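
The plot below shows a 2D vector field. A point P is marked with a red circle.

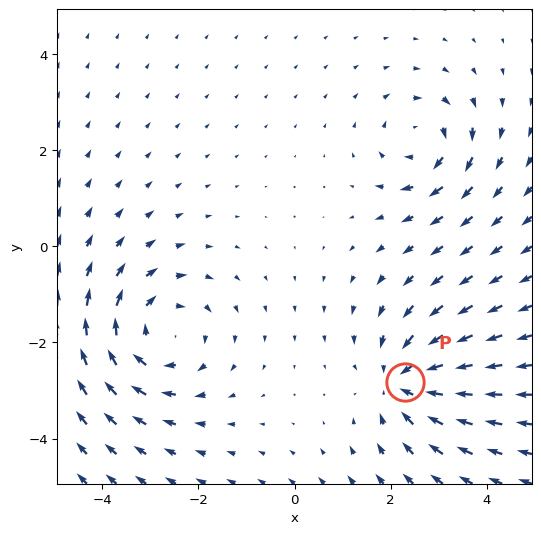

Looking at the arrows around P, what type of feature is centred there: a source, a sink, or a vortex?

At P (2.3, -2.8) the arrows converge inward. Divergence about -4, curl ≈0 — negative divergence with near-zero curl is a sink.

sink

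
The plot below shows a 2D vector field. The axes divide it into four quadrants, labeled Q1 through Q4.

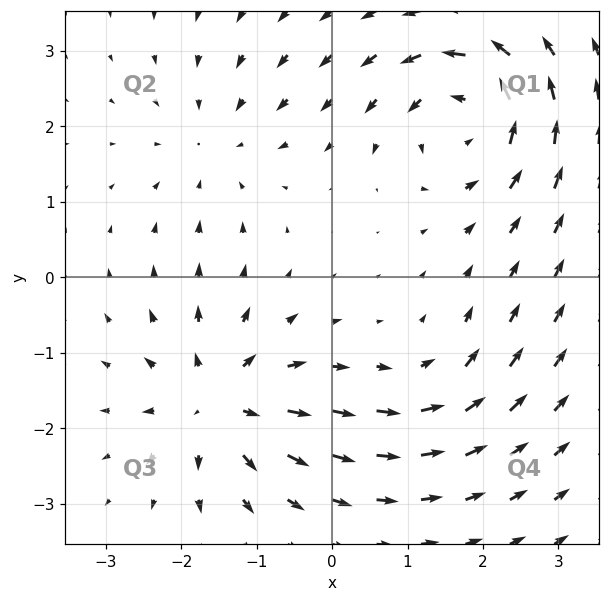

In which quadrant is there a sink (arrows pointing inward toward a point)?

The sink sits at approximately (-1.5, 1.7), which lies in quadrant Q2. The divergence there is about -2, negative as expected for a sink.

Q2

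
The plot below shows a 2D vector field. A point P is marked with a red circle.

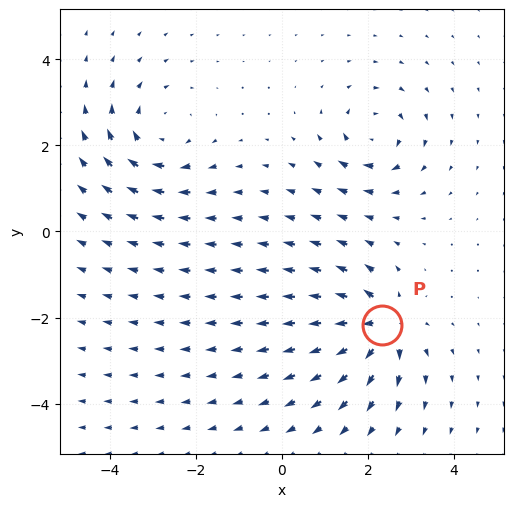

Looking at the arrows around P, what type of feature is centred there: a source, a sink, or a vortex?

source

At P (2.3, -2.2) the arrows spread outward. Divergence about +6, curl ≈0 — positive divergence with near-zero curl is a source.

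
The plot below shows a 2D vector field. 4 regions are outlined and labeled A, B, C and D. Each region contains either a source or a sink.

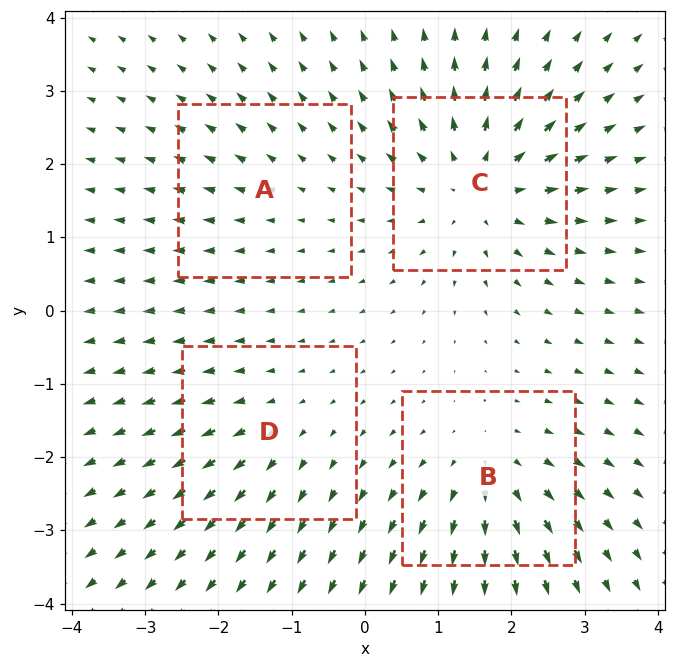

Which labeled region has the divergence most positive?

C

Divergence at each region's feature centre — A: about +2, B: about +5, C: about +6, D: about +3. Region C is most positive.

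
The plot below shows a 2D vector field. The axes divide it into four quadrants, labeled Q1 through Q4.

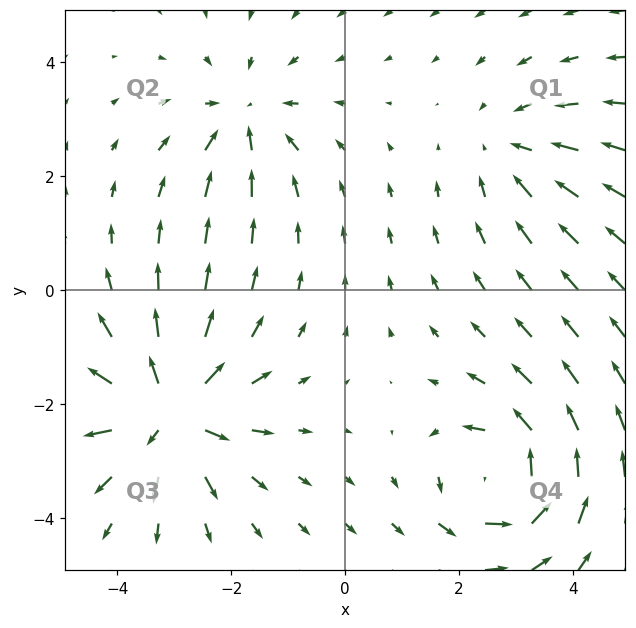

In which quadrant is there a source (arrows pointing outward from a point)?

Q3

The source sits at approximately (-3.1, -2.1), which lies in quadrant Q3. The divergence there is about +6, positive as expected for a source.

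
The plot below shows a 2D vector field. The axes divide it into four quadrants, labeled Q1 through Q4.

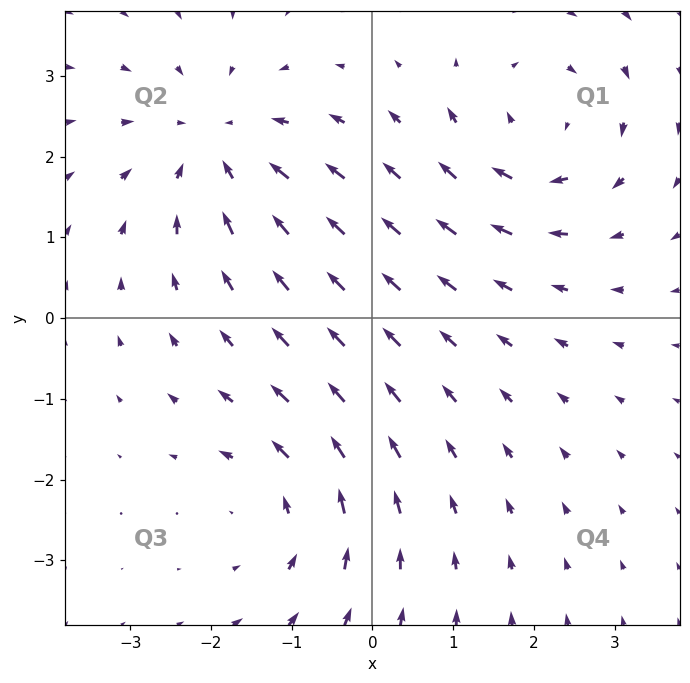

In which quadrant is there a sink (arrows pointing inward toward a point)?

The sink sits at approximately (-1.9, 2.1), which lies in quadrant Q2. The divergence there is about -4, negative as expected for a sink.

Q2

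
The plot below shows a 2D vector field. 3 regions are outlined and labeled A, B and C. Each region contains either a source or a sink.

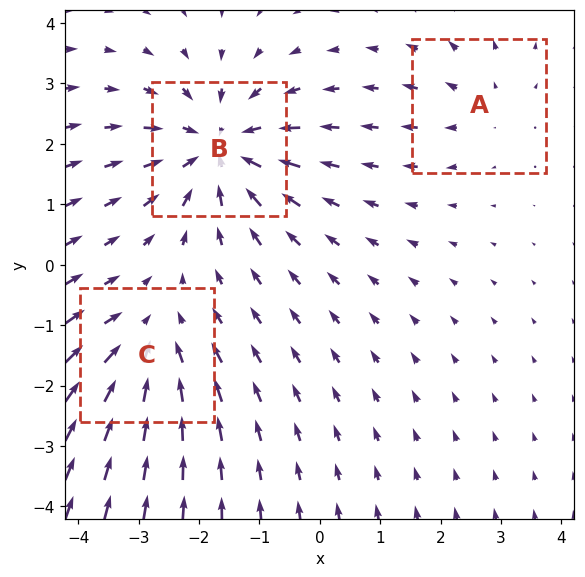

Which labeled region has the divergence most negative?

B

Divergence at each region's feature centre — A: about +2, B: about -5, C: about -3. Region B is most negative.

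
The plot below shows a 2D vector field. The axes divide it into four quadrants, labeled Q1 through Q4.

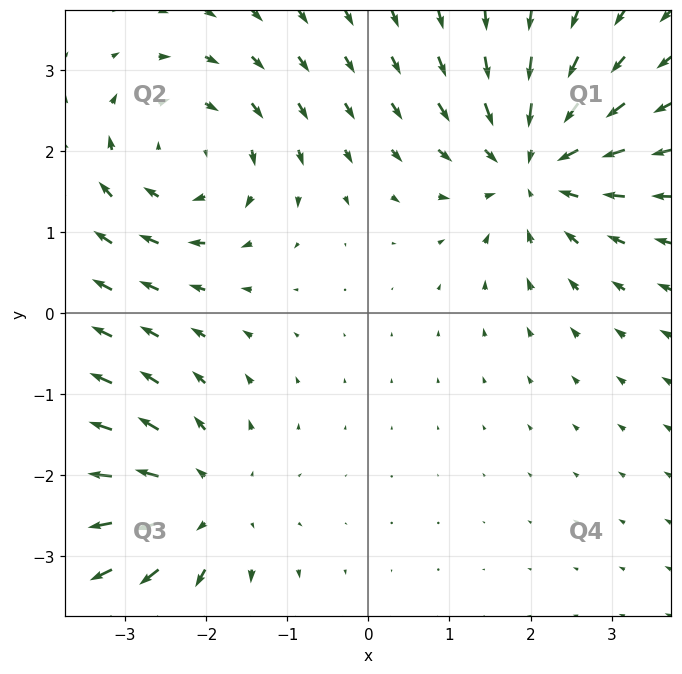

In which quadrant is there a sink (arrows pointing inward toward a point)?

The sink sits at approximately (2.0, 1.8), which lies in quadrant Q1. The divergence there is about -5, negative as expected for a sink.

Q1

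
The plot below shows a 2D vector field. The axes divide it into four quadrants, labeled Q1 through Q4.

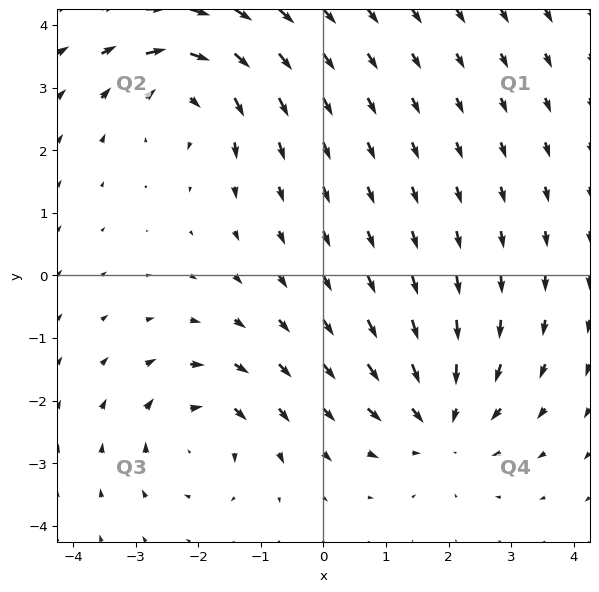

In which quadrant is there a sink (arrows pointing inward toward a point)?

The sink sits at approximately (1.9, -2.3), which lies in quadrant Q4. The divergence there is about -5, negative as expected for a sink.

Q4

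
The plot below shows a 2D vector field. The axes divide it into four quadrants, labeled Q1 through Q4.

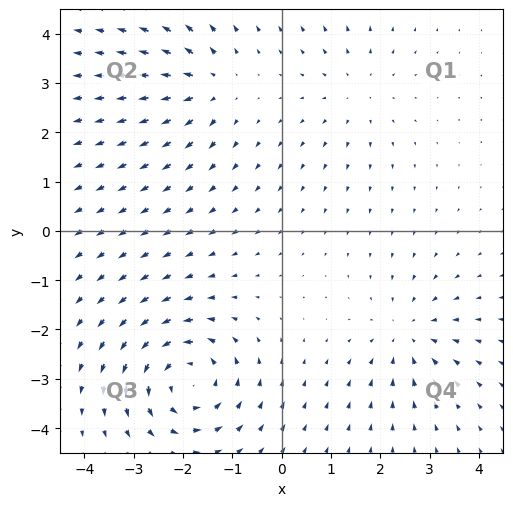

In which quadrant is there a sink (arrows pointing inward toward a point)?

Q4

The sink sits at approximately (2.6, -2.1), which lies in quadrant Q4. The divergence there is about -3, negative as expected for a sink.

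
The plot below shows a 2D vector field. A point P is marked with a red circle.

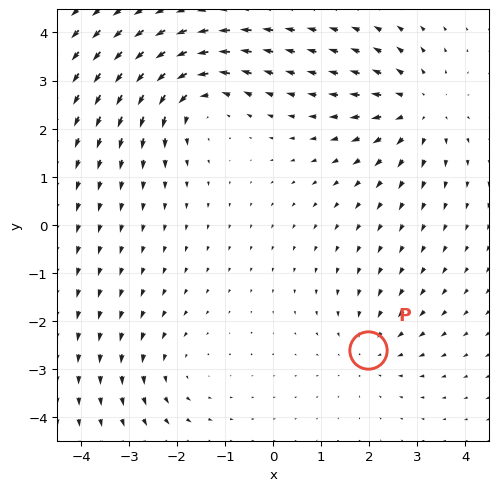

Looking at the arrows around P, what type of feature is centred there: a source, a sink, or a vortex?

At P (2.0, -2.6) the arrows converge inward. Divergence about -3, curl ≈0 — negative divergence with near-zero curl is a sink.

sink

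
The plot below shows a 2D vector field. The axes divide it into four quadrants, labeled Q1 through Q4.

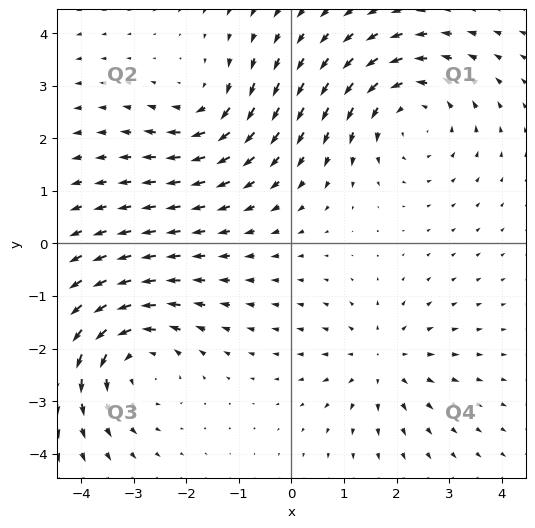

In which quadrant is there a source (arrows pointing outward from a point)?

The source sits at approximately (1.7, -2.2), which lies in quadrant Q4. The divergence there is about +3, positive as expected for a source.

Q4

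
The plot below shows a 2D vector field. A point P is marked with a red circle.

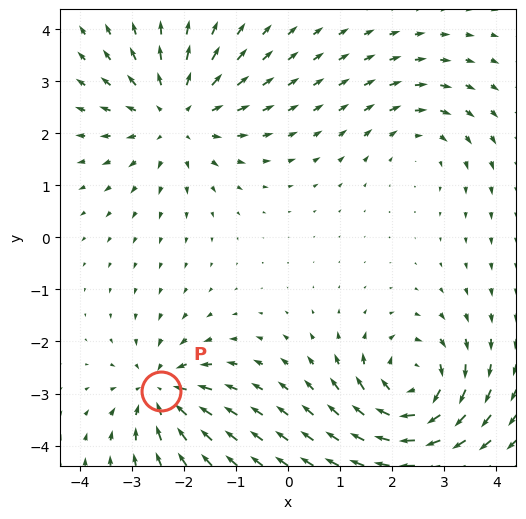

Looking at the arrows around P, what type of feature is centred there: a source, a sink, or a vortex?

At P (-2.4, -3.0) the arrows converge inward. Divergence about -4, curl ≈0 — negative divergence with near-zero curl is a sink.

sink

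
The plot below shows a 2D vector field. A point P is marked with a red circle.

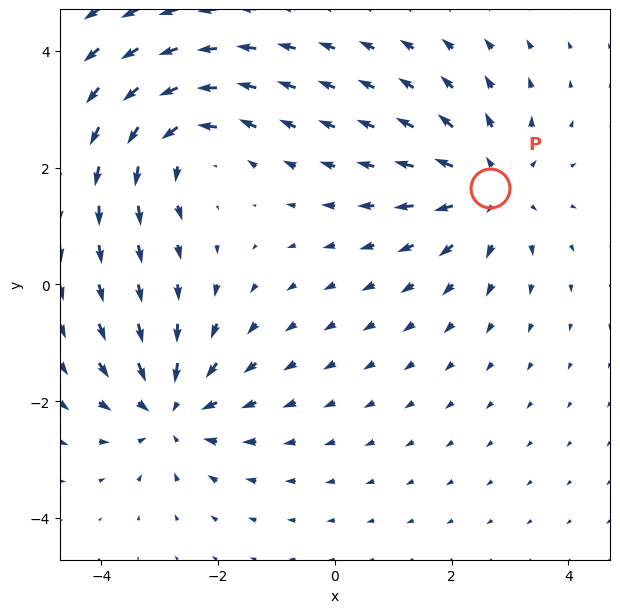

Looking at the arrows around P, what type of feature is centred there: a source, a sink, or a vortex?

At P (2.7, 1.7) the arrows spread outward. Divergence about +4, curl ≈0 — positive divergence with near-zero curl is a source.

source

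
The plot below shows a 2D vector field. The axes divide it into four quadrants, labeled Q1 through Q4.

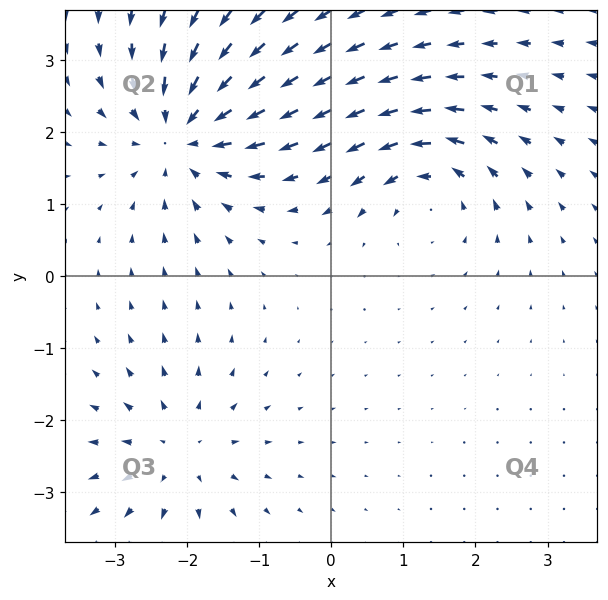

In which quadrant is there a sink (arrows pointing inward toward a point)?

Q2

The sink sits at approximately (-2.0, 2.0), which lies in quadrant Q2. The divergence there is about -5, negative as expected for a sink.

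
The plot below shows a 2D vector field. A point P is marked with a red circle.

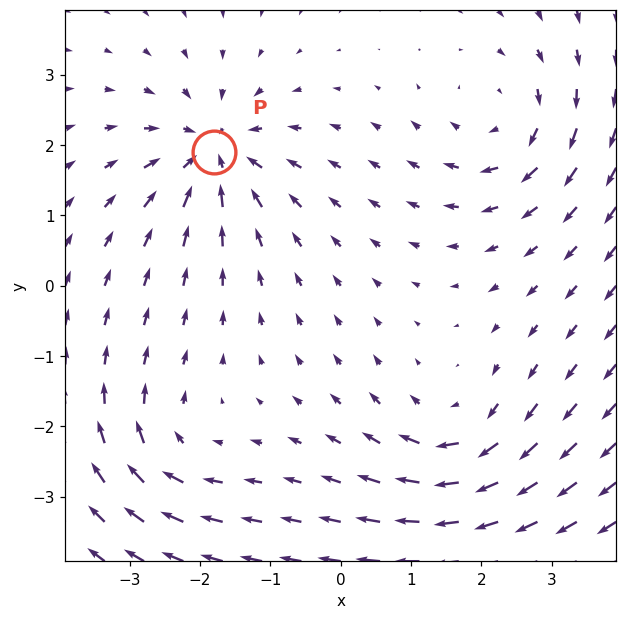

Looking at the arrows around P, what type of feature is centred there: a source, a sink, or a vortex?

At P (-1.8, 1.9) the arrows converge inward. Divergence about -6, curl ≈0 — negative divergence with near-zero curl is a sink.

sink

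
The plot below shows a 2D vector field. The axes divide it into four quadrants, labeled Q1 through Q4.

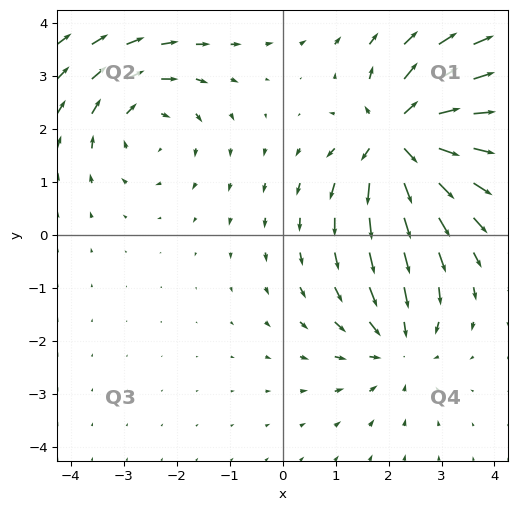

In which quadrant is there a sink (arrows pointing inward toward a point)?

Q4

The sink sits at approximately (2.2, -2.1), which lies in quadrant Q4. The divergence there is about -3, negative as expected for a sink.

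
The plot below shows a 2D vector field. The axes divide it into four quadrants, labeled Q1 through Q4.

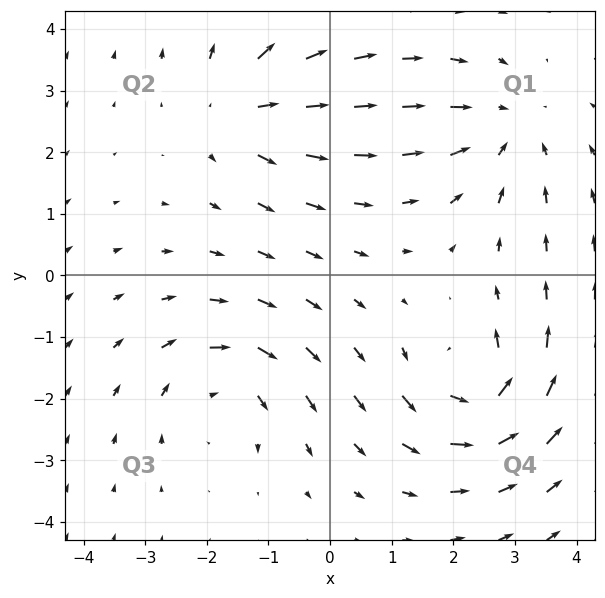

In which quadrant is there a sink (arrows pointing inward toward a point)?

The sink sits at approximately (2.9, 2.4), which lies in quadrant Q1. The divergence there is about -3, negative as expected for a sink.

Q1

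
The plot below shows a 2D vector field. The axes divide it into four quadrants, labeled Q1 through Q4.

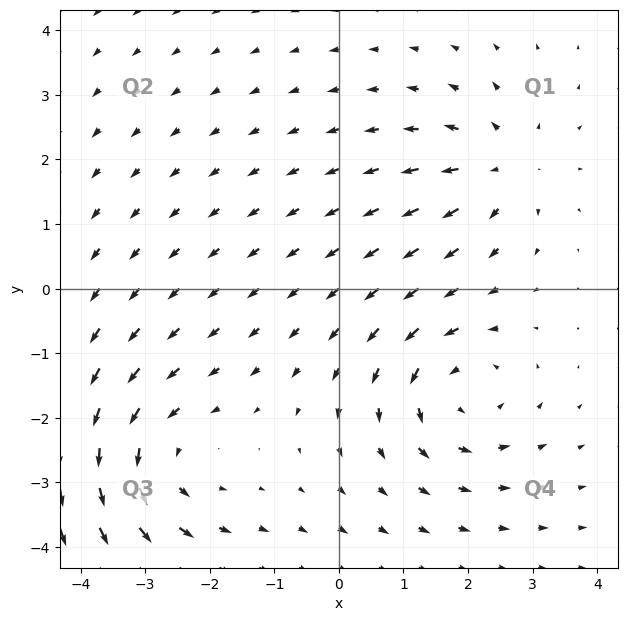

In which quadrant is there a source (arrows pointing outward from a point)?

The source sits at approximately (2.5, 1.9), which lies in quadrant Q1. The divergence there is about +4, positive as expected for a source.

Q1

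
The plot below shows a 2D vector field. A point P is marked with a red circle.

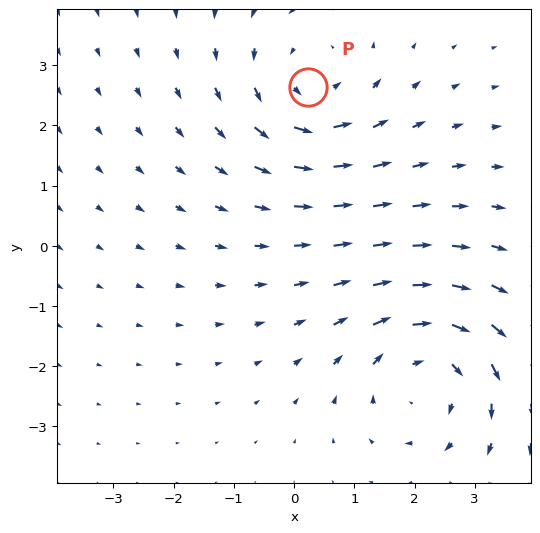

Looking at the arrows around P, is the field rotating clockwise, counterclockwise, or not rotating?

counterclockwise

Near P at (0.2, 2.6) the arrows circulate counterclockwise. The curl (z-component) there is about +4; positive curl means counterclockwise rotation.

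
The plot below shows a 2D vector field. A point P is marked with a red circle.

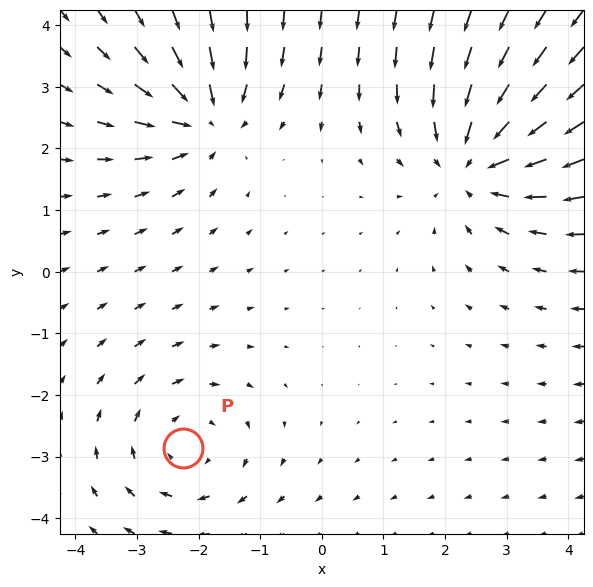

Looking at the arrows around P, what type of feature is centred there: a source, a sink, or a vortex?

vortex

At P (-2.3, -2.9) the arrows circulate clockwise. Divergence ≈0, curl about -3 — near-zero divergence with nonzero curl is a vortex.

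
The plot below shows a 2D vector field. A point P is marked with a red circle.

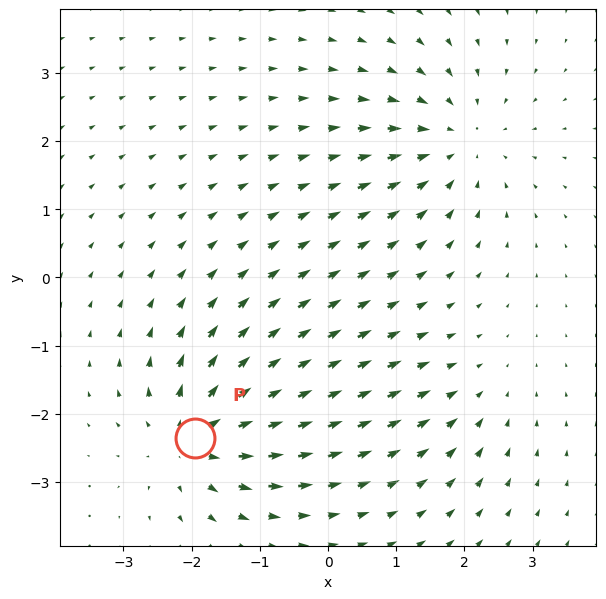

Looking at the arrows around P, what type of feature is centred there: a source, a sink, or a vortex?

At P (-2.0, -2.4) the arrows spread outward. Divergence about +6, curl ≈0 — positive divergence with near-zero curl is a source.

source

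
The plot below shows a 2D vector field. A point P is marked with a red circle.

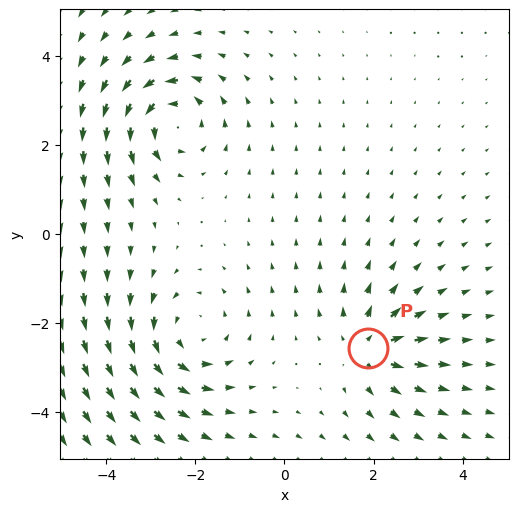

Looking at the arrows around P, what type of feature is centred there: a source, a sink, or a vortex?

source

At P (1.9, -2.6) the arrows spread outward. Divergence about +4, curl ≈0 — positive divergence with near-zero curl is a source.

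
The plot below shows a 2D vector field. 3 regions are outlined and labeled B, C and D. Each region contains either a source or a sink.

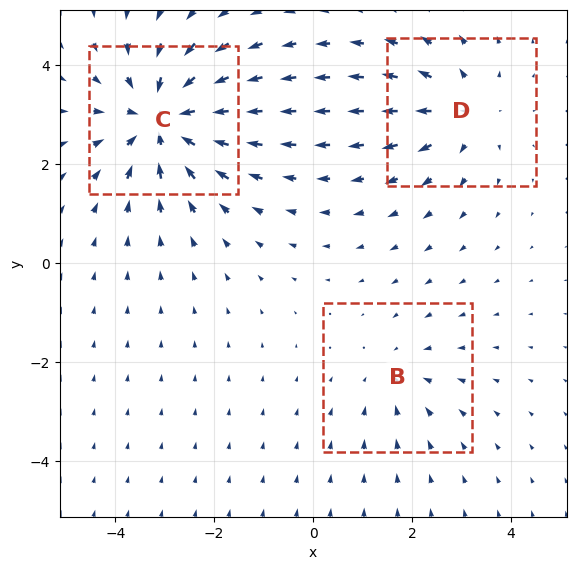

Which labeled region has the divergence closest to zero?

B

Divergence at each region's feature centre — B: about -2, C: about -5, D: about +3. Region B is closest to zero.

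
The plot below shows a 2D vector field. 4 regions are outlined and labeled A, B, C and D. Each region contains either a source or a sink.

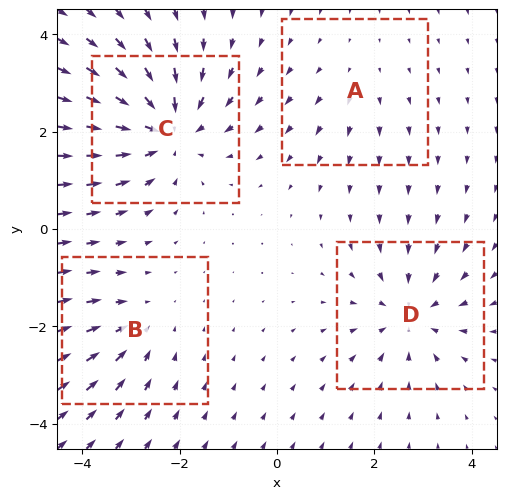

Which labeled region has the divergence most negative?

Divergence at each region's feature centre — A: about +2, B: about -3, C: about -6, D: about -4. Region C is most negative.

C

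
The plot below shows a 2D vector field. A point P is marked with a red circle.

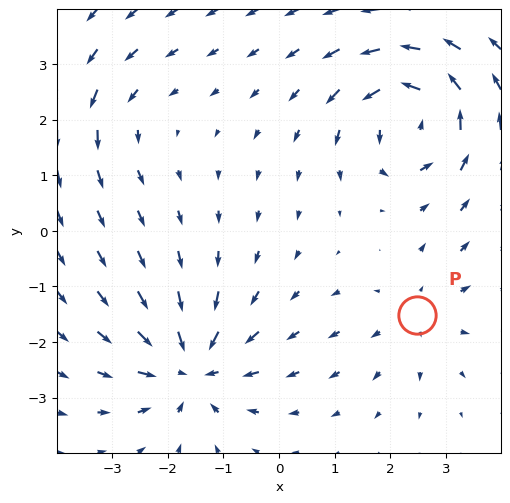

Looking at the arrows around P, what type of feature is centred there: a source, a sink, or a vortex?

At P (2.5, -1.5) the arrows spread outward. Divergence about +3, curl ≈0 — positive divergence with near-zero curl is a source.

source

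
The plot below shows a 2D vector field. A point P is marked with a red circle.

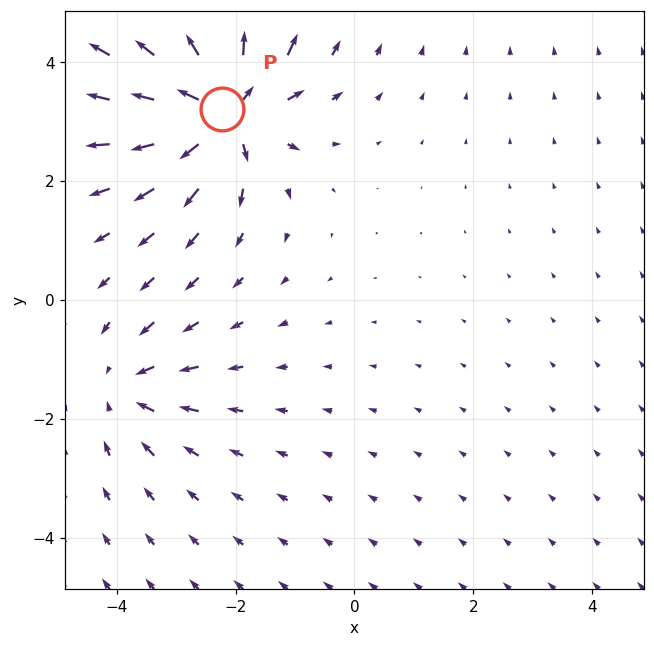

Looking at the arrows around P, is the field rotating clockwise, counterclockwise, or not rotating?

Near P at (-2.2, 3.2) the arrows show no circulation. The curl there is ≈0.

not rotating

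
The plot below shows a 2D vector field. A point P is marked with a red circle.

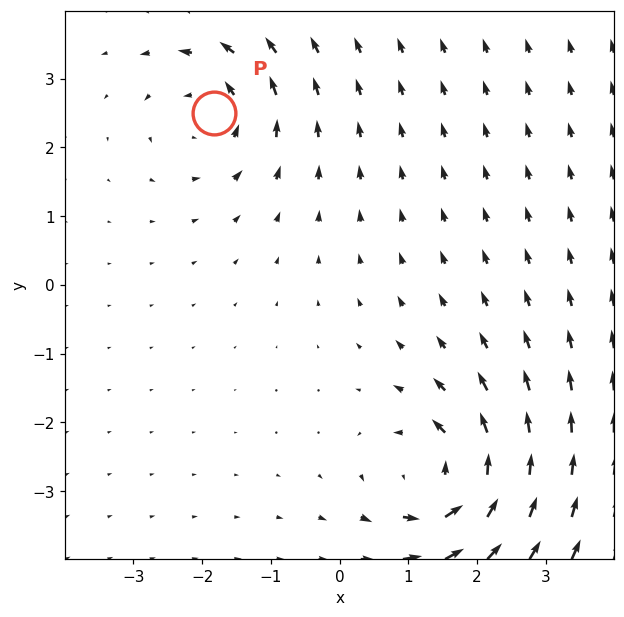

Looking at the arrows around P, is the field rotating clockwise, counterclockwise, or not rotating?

counterclockwise

Near P at (-1.8, 2.5) the arrows circulate counterclockwise. The curl (z-component) there is about +3; positive curl means counterclockwise rotation.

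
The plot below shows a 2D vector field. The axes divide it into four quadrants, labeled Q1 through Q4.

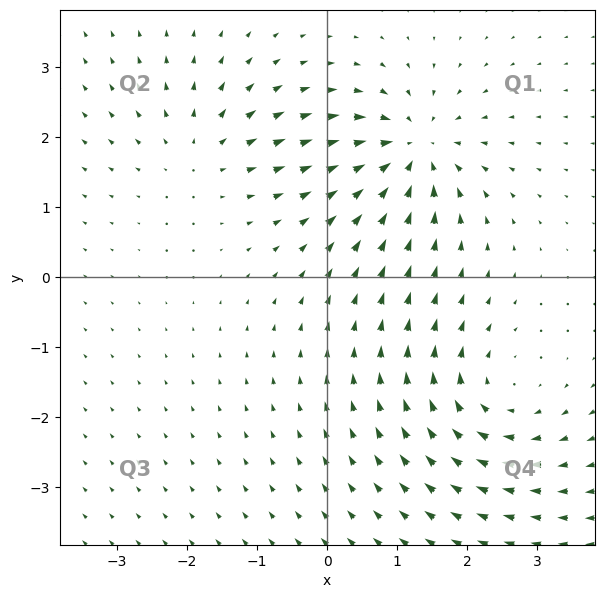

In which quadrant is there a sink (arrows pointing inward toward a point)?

The sink sits at approximately (1.2, 1.8), which lies in quadrant Q1. The divergence there is about -6, negative as expected for a sink.

Q1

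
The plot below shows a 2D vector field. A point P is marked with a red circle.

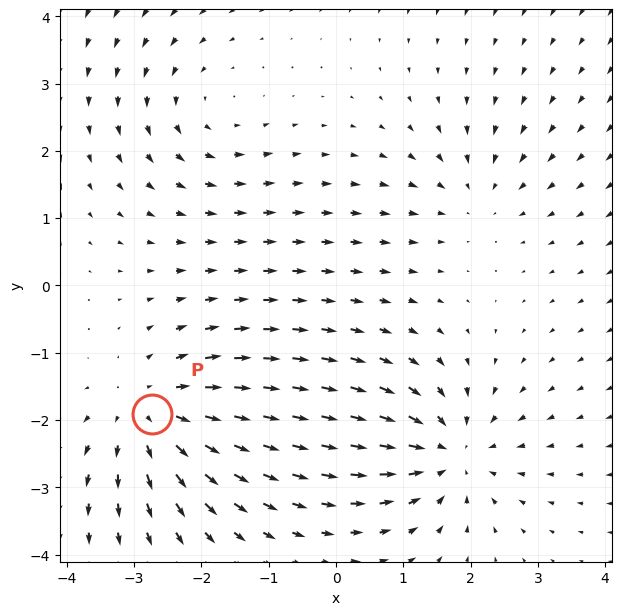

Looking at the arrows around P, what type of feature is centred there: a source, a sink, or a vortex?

source

At P (-2.7, -1.9) the arrows spread outward. Divergence about +5, curl ≈0 — positive divergence with near-zero curl is a source.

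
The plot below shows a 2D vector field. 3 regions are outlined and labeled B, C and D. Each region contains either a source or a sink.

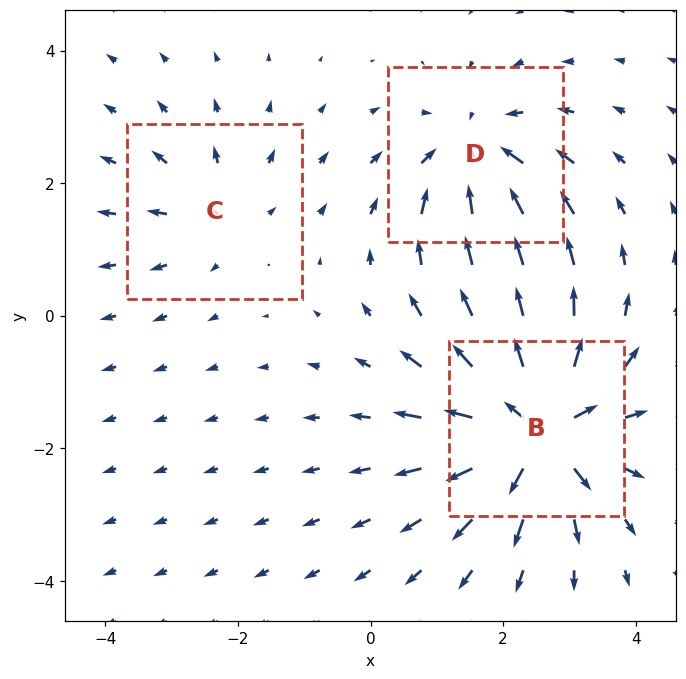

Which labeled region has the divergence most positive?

B

Divergence at each region's feature centre — B: about +6, C: about +2, D: about -4. Region B is most positive.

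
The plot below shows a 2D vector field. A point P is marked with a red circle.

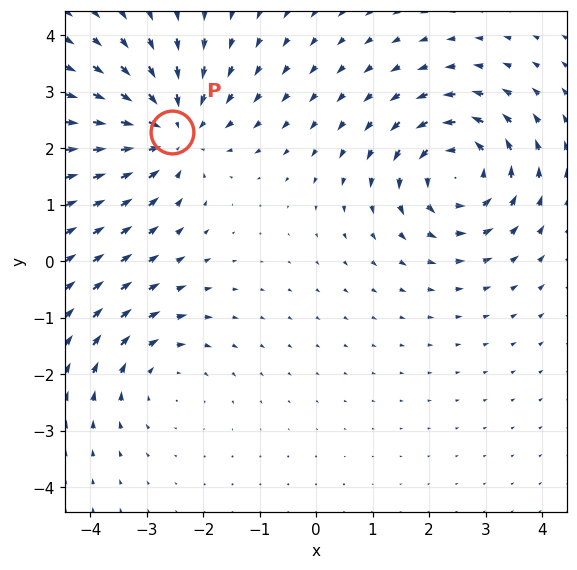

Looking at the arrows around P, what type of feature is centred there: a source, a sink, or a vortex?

At P (-2.6, 2.3) the arrows converge inward. Divergence about -5, curl ≈0 — negative divergence with near-zero curl is a sink.

sink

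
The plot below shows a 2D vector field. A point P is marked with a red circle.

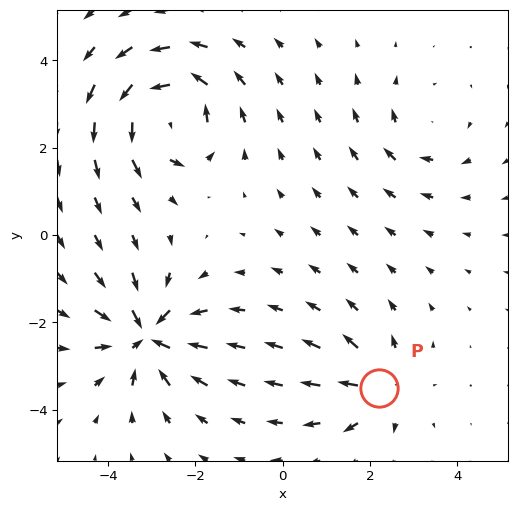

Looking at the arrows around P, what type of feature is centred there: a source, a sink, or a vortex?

source

At P (2.2, -3.5) the arrows spread outward. Divergence about +4, curl ≈0 — positive divergence with near-zero curl is a source.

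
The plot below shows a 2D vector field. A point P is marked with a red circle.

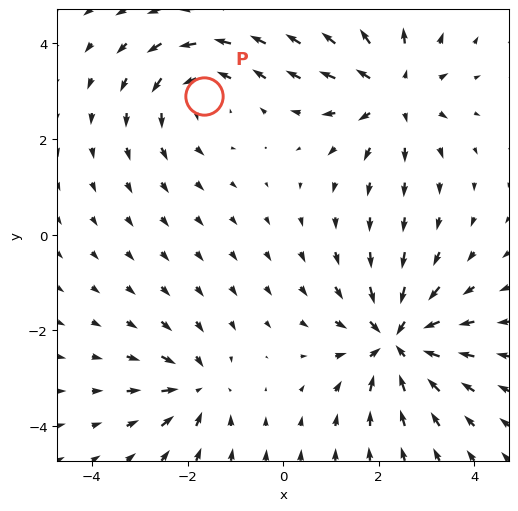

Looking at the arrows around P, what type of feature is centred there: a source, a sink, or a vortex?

At P (-1.7, 2.9) the arrows circulate counterclockwise. Divergence ≈0, curl about +3 — near-zero divergence with nonzero curl is a vortex.

vortex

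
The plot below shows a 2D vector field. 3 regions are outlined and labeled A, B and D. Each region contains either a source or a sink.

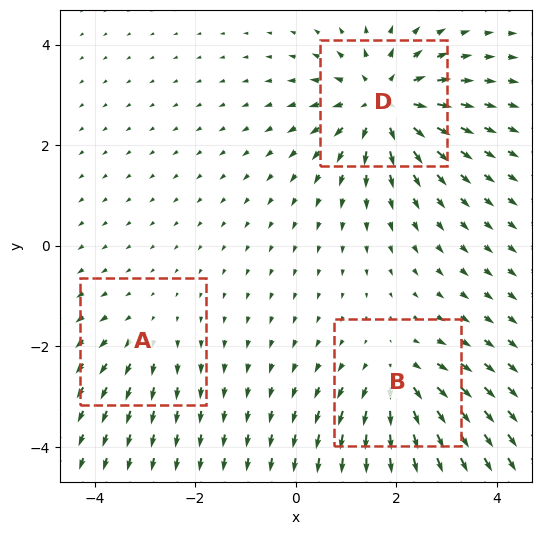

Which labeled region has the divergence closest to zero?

Divergence at each region's feature centre — A: about +2, B: about +4, D: about +5. Region A is closest to zero.

A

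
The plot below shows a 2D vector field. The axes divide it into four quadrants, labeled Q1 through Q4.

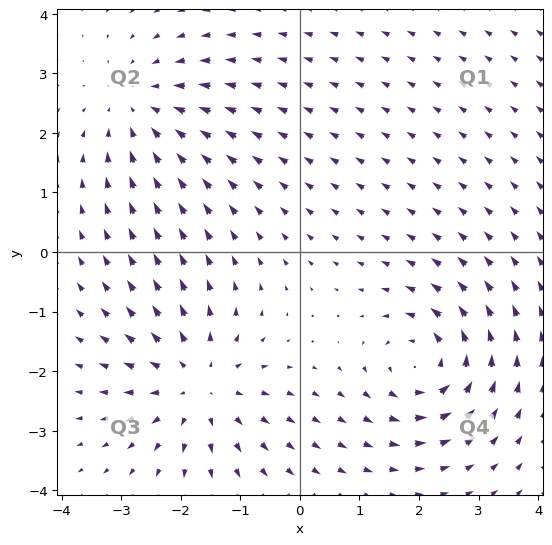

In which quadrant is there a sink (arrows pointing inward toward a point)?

Q2

The sink sits at approximately (-2.7, 2.4), which lies in quadrant Q2. The divergence there is about -3, negative as expected for a sink.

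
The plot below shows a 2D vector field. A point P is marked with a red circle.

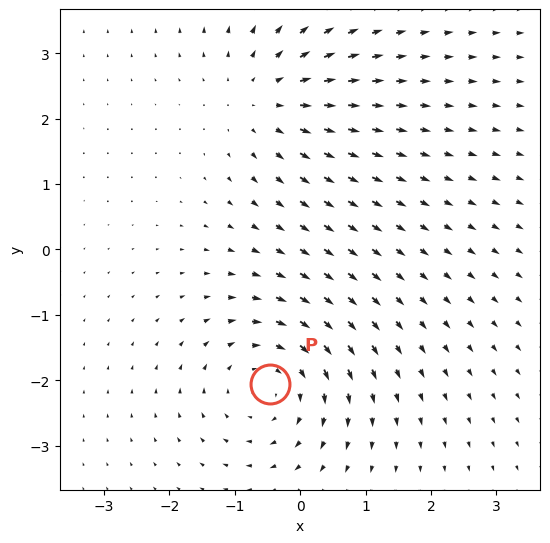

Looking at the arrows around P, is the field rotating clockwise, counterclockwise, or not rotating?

clockwise

Near P at (-0.5, -2.1) the arrows circulate clockwise. The curl (z-component) there is about -4; negative curl means clockwise rotation.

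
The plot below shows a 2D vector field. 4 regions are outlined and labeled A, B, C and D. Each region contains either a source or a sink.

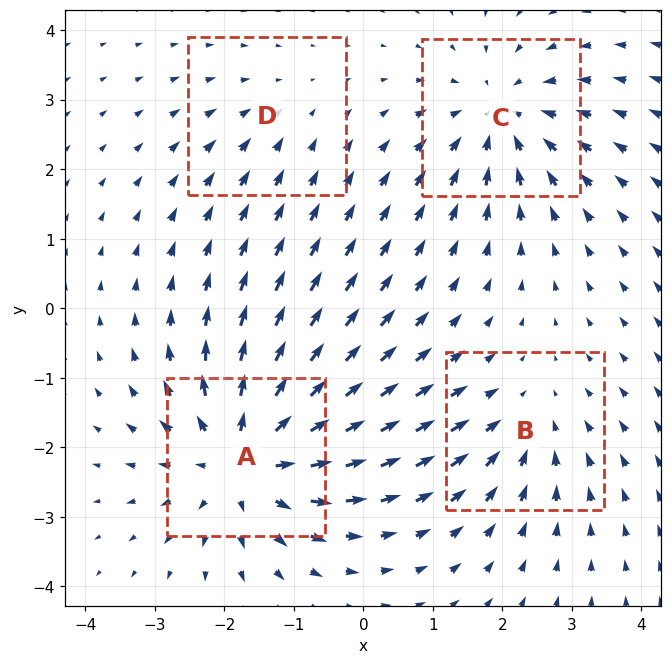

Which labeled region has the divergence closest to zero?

D

Divergence at each region's feature centre — A: about +6, B: about -3, C: about -4, D: about -2. Region D is closest to zero.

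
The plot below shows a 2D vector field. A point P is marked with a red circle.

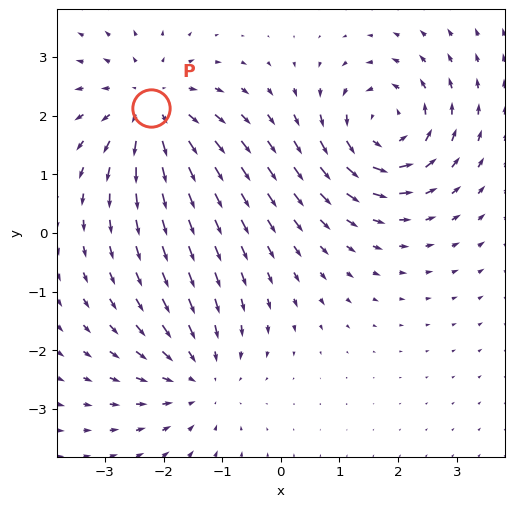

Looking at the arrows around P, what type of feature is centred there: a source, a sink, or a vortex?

At P (-2.2, 2.1) the arrows spread outward. Divergence about +3, curl ≈0 — positive divergence with near-zero curl is a source.

source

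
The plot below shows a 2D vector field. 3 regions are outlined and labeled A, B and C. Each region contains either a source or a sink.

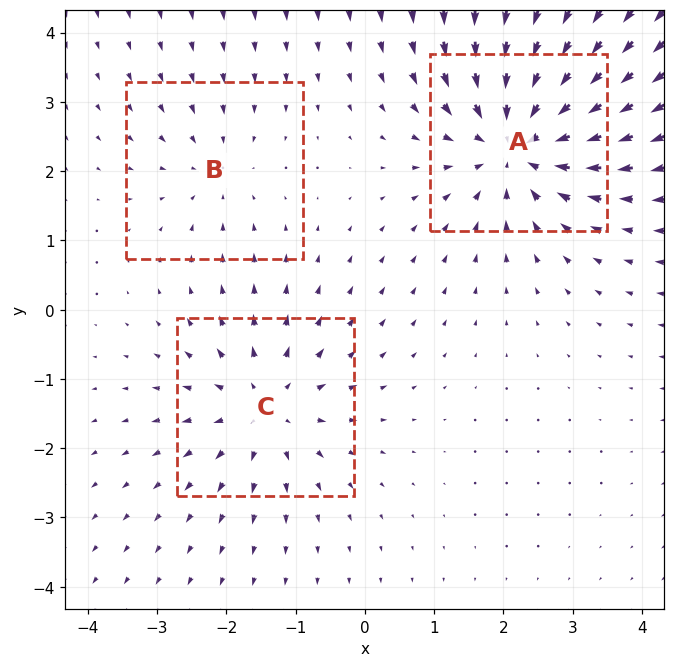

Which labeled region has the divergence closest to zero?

Divergence at each region's feature centre — A: about -5, B: about -2, C: about +3. Region B is closest to zero.

B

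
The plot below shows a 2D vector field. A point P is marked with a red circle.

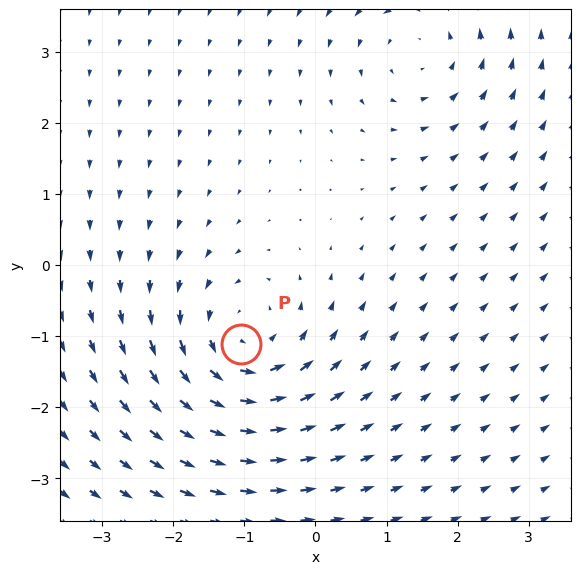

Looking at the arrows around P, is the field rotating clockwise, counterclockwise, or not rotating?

Near P at (-1.0, -1.1) the arrows circulate counterclockwise. The curl (z-component) there is about +4; positive curl means counterclockwise rotation.

counterclockwise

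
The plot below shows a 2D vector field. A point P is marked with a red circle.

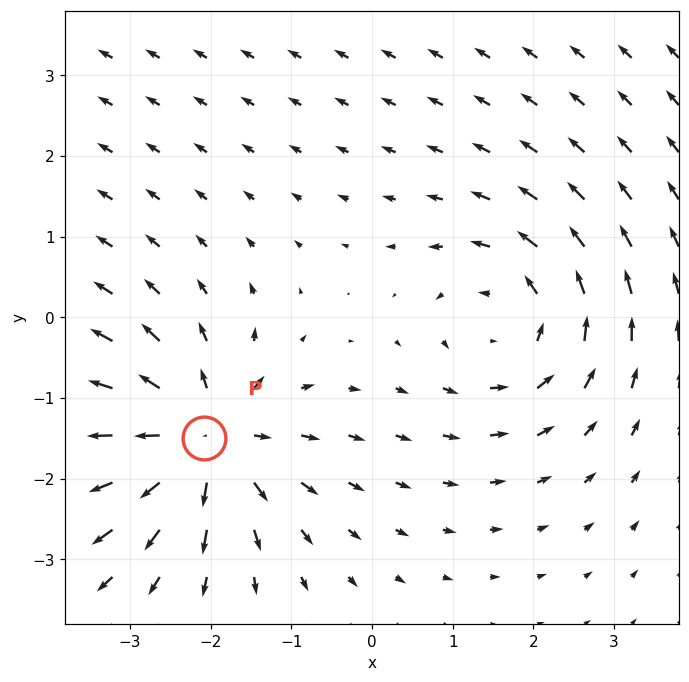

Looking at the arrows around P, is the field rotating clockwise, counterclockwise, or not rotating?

not rotating

Near P at (-2.1, -1.5) the arrows show no circulation. The curl there is ≈0.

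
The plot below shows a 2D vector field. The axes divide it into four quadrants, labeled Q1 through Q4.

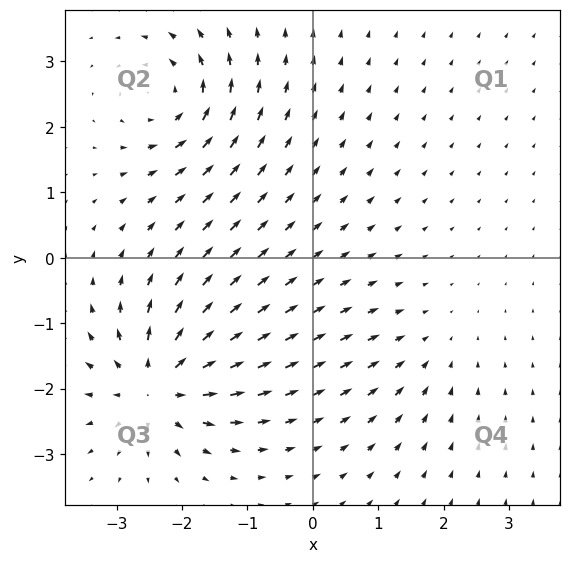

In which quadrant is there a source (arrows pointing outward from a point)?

Q3

The source sits at approximately (-2.4, -1.9), which lies in quadrant Q3. The divergence there is about +7, positive as expected for a source.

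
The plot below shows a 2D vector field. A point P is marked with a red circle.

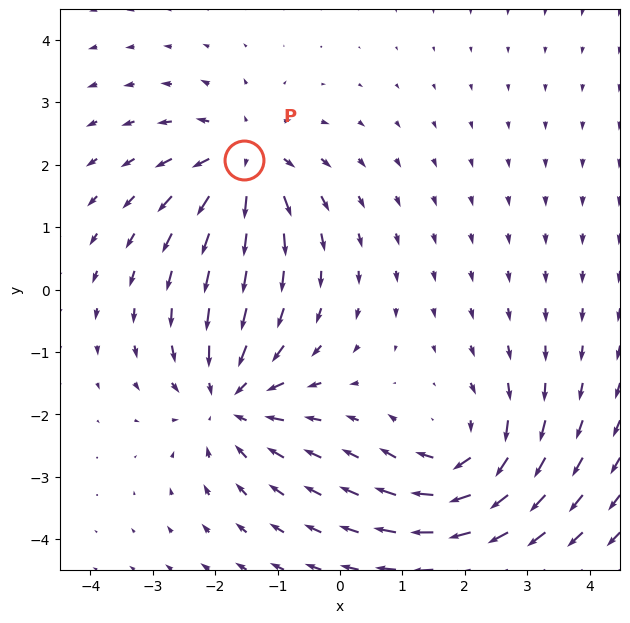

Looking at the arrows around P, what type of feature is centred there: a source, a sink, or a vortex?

At P (-1.5, 2.1) the arrows spread outward. Divergence about +5, curl ≈0 — positive divergence with near-zero curl is a source.

source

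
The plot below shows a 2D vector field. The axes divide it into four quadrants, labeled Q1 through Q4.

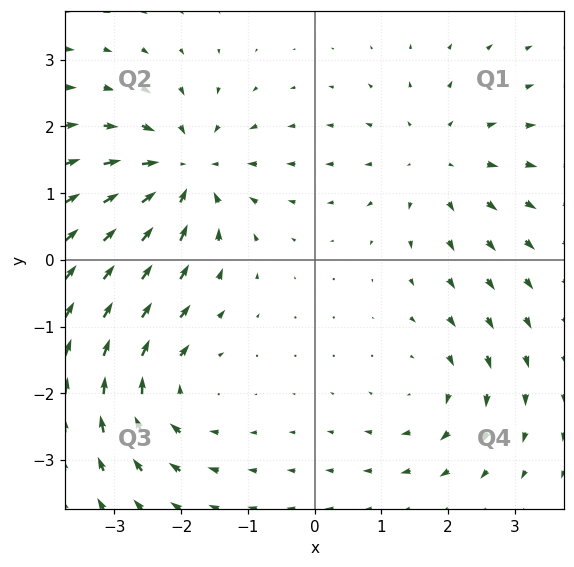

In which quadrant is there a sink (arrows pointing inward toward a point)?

Q2

The sink sits at approximately (-2.0, 1.3), which lies in quadrant Q2. The divergence there is about -6, negative as expected for a sink.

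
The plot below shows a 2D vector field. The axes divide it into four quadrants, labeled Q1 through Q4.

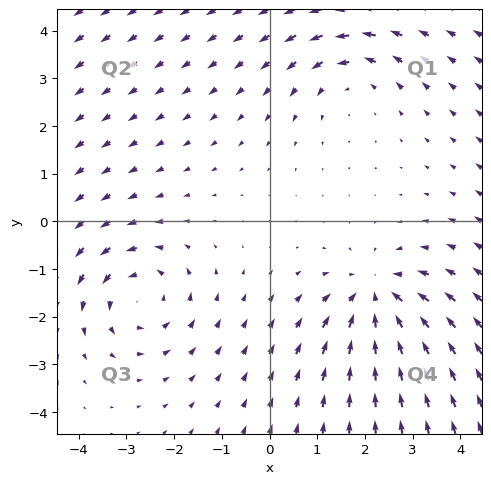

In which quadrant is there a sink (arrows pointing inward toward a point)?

The sink sits at approximately (2.2, -1.6), which lies in quadrant Q4. The divergence there is about -4, negative as expected for a sink.

Q4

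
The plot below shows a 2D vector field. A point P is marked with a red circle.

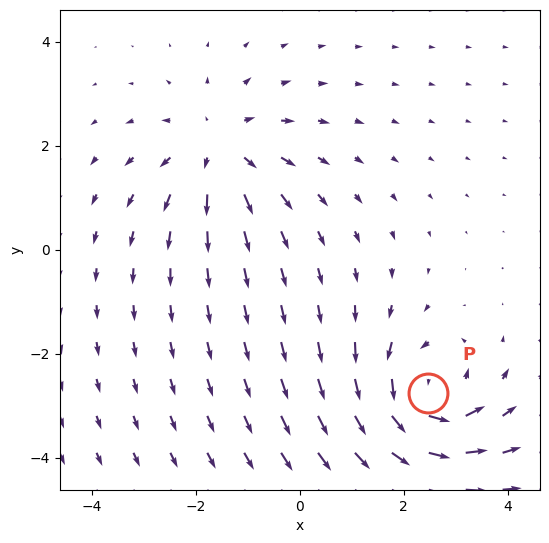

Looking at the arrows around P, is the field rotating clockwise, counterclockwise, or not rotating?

Near P at (2.5, -2.8) the arrows circulate counterclockwise. The curl (z-component) there is about +5; positive curl means counterclockwise rotation.

counterclockwise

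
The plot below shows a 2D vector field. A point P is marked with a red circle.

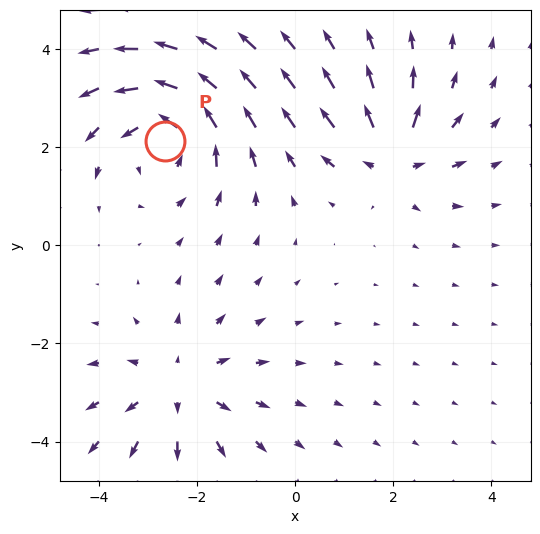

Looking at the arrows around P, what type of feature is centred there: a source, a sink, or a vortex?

vortex

At P (-2.6, 2.1) the arrows circulate counterclockwise. Divergence ≈0, curl about +4 — near-zero divergence with nonzero curl is a vortex.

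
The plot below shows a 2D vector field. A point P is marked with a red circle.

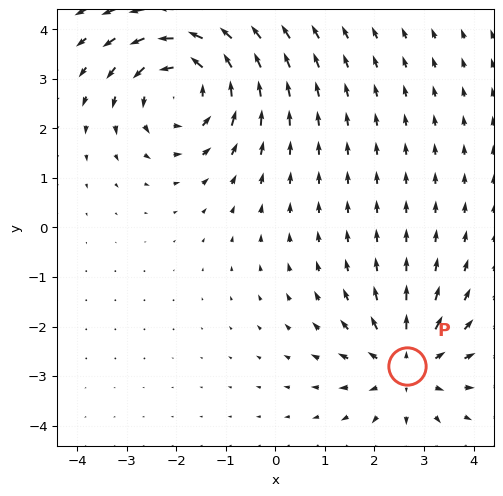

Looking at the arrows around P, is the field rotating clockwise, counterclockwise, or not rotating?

not rotating

Near P at (2.7, -2.8) the arrows show no circulation. The curl there is ≈0.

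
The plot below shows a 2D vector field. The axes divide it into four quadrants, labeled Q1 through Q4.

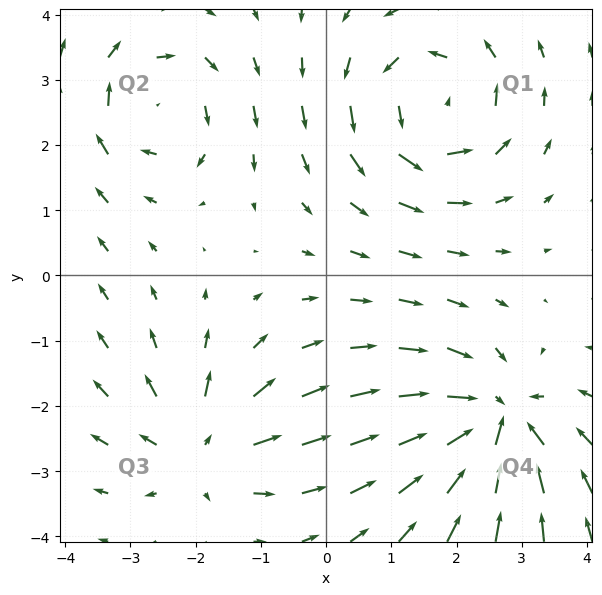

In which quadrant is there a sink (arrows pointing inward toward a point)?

Q4

The sink sits at approximately (2.6, -2.2), which lies in quadrant Q4. The divergence there is about -5, negative as expected for a sink.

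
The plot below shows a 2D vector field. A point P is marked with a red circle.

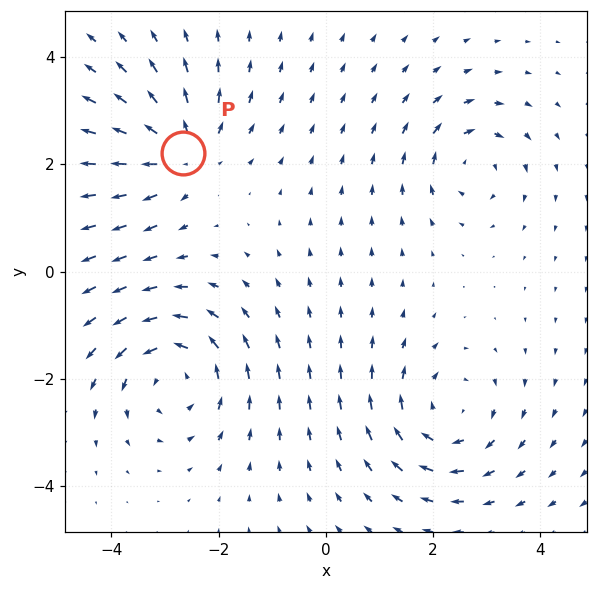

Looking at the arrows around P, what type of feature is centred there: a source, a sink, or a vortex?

At P (-2.7, 2.2) the arrows spread outward. Divergence about +5, curl ≈0 — positive divergence with near-zero curl is a source.

source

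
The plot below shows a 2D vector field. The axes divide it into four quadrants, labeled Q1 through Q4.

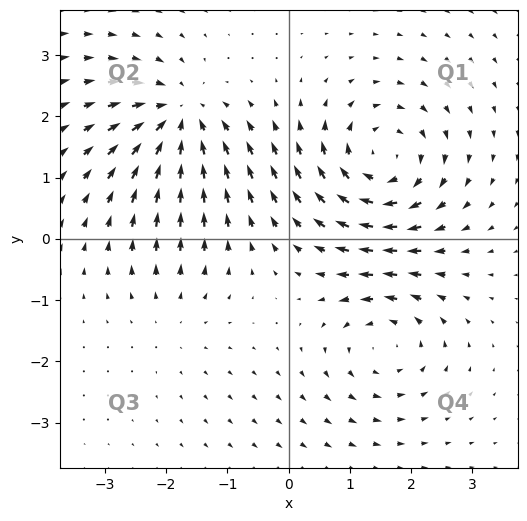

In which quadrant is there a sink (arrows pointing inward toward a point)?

The sink sits at approximately (-1.8, 2.0), which lies in quadrant Q2. The divergence there is about -6, negative as expected for a sink.

Q2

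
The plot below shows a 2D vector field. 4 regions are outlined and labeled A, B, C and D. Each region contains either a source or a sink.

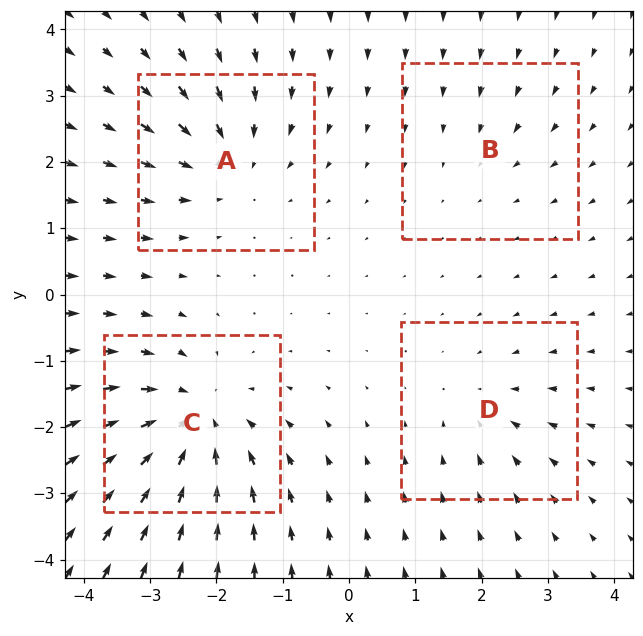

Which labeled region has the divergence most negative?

C

Divergence at each region's feature centre — A: about -5, B: about -2, C: about -7, D: about -3. Region C is most negative.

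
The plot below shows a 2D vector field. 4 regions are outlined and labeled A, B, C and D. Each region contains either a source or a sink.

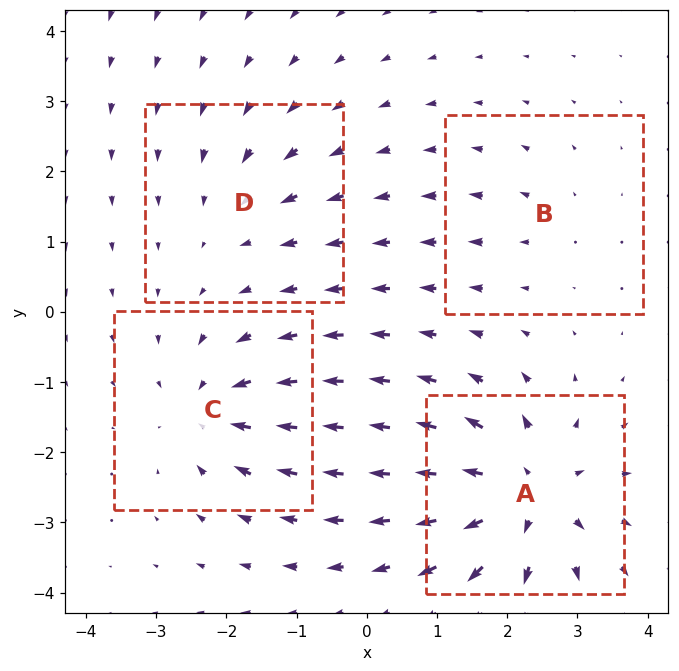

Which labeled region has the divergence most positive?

Divergence at each region's feature centre — A: about +8, B: about +2, C: about -6, D: about -3. Region A is most positive.

A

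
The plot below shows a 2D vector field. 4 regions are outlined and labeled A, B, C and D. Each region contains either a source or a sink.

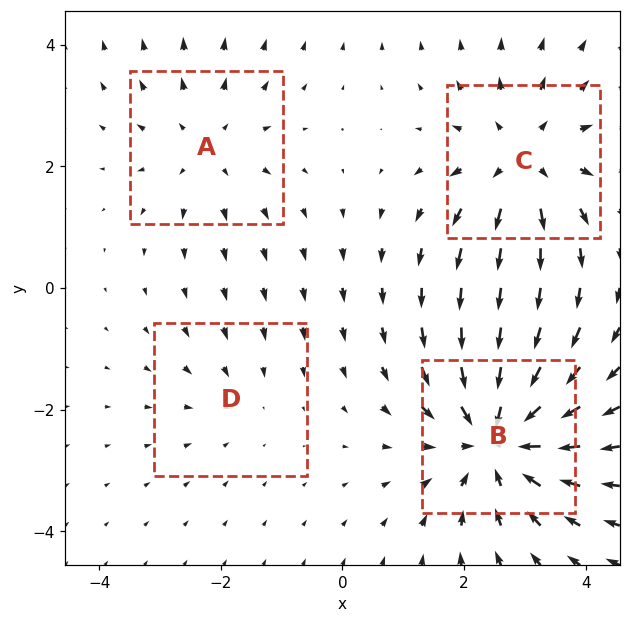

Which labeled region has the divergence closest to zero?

Divergence at each region's feature centre — A: about +3, B: about -6, C: about +4, D: about -2. Region D is closest to zero.

D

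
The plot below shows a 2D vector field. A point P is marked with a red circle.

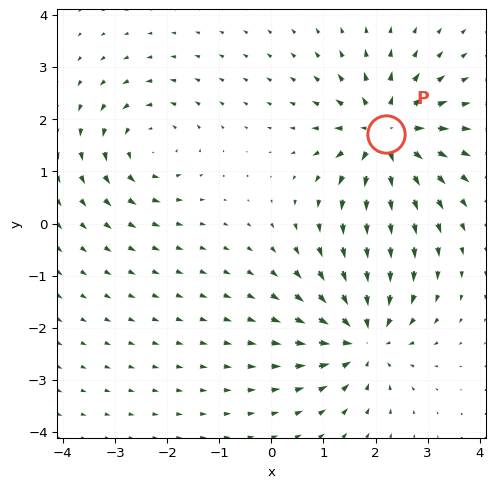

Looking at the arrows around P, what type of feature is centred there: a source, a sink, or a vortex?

At P (2.2, 1.7) the arrows spread outward. Divergence about +6, curl ≈0 — positive divergence with near-zero curl is a source.

source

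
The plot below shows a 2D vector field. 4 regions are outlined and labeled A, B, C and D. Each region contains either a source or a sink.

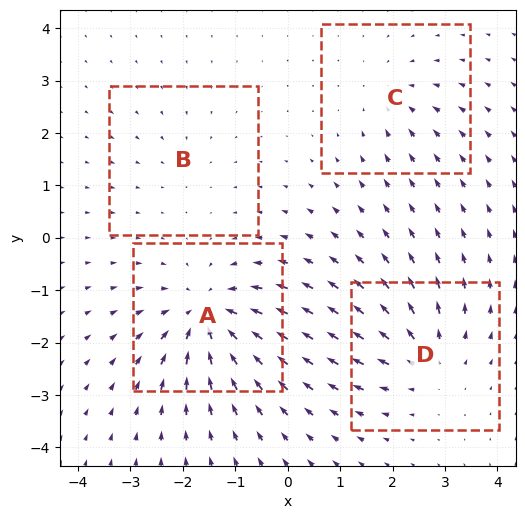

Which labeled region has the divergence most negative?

Divergence at each region's feature centre — A: about -8, B: about -2, C: about -3, D: about +5. Region A is most negative.

A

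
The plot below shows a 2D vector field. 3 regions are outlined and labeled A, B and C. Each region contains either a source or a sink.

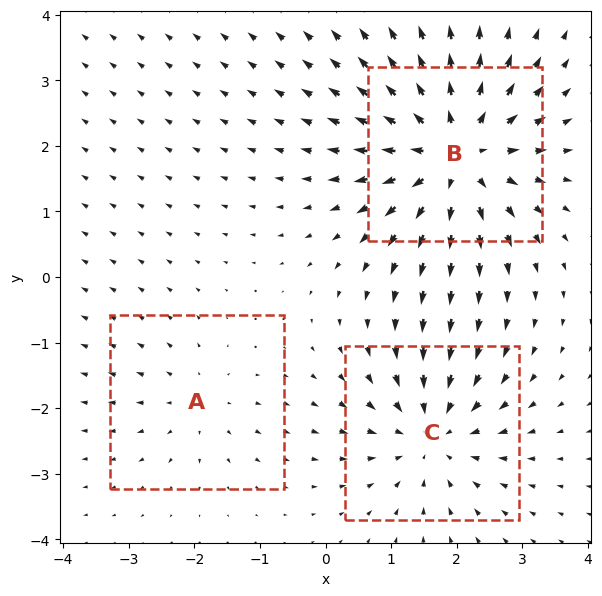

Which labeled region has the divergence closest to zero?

A

Divergence at each region's feature centre — A: about +2, B: about +5, C: about -4. Region A is closest to zero.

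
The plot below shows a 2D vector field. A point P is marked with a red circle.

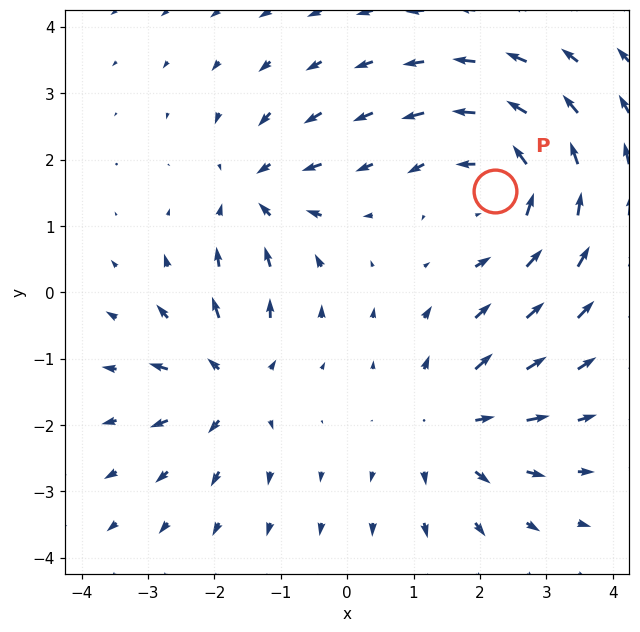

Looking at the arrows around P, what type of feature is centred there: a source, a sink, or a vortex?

At P (2.2, 1.5) the arrows circulate counterclockwise. Divergence ≈0, curl about +4 — near-zero divergence with nonzero curl is a vortex.

vortex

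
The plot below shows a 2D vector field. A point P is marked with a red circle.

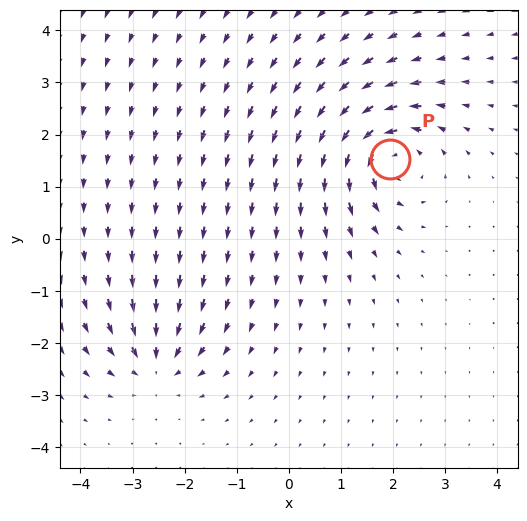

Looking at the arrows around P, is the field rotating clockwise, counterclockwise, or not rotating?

counterclockwise

Near P at (1.9, 1.5) the arrows circulate counterclockwise. The curl (z-component) there is about +5; positive curl means counterclockwise rotation.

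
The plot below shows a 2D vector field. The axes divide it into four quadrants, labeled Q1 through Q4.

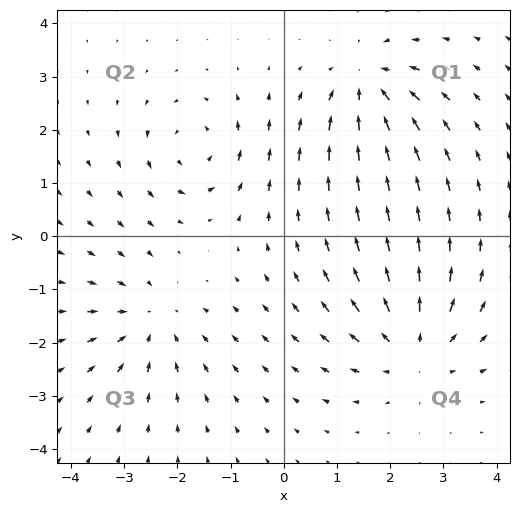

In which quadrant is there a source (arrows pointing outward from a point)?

Q4

The source sits at approximately (2.4, -2.1), which lies in quadrant Q4. The divergence there is about +4, positive as expected for a source.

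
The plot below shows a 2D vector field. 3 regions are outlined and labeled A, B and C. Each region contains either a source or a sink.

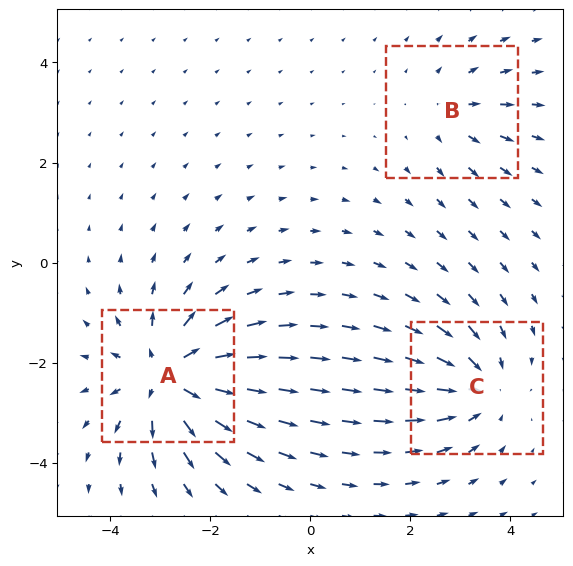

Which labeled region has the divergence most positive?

A

Divergence at each region's feature centre — A: about +5, B: about +2, C: about -3. Region A is most positive.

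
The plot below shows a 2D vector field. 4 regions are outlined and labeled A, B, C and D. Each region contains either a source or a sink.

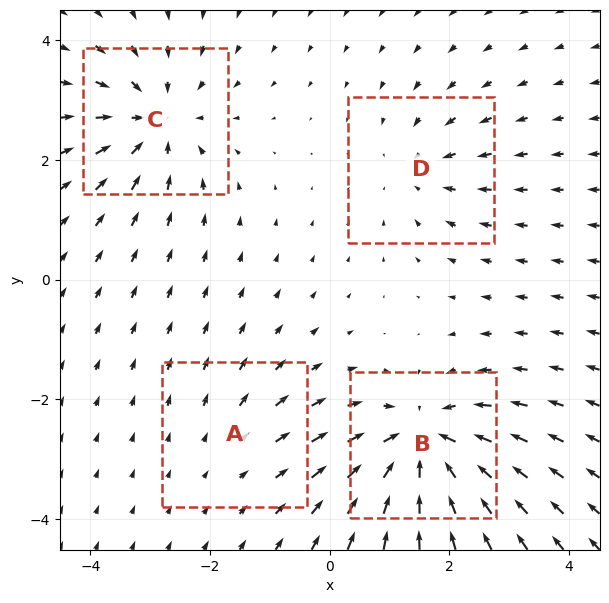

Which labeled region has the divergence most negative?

Divergence at each region's feature centre — A: about +2, B: about -7, C: about -5, D: about -3. Region B is most negative.

B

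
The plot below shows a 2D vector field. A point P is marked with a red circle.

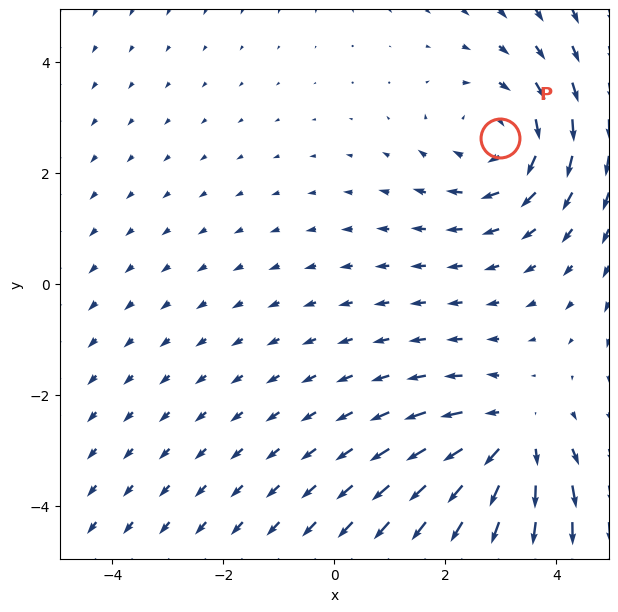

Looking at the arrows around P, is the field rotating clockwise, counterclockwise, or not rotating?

Near P at (3.0, 2.6) the arrows circulate clockwise. The curl (z-component) there is about -2; negative curl means clockwise rotation.

clockwise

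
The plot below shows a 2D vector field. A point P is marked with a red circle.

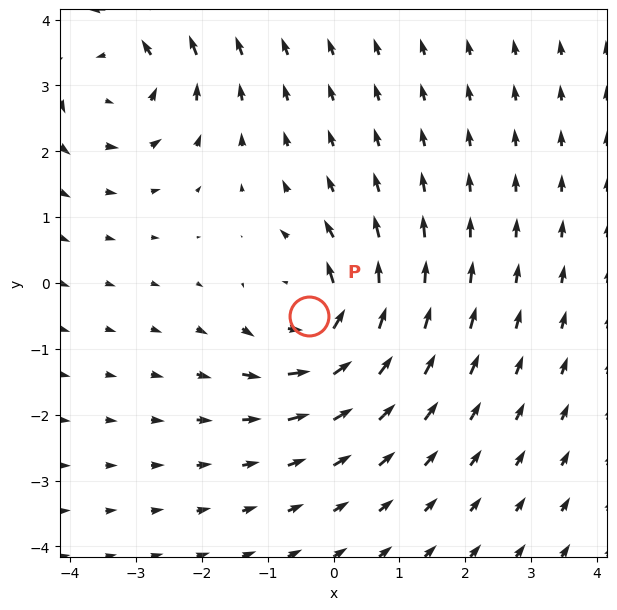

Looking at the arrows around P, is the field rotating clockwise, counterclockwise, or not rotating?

counterclockwise

Near P at (-0.4, -0.5) the arrows circulate counterclockwise. The curl (z-component) there is about +4; positive curl means counterclockwise rotation.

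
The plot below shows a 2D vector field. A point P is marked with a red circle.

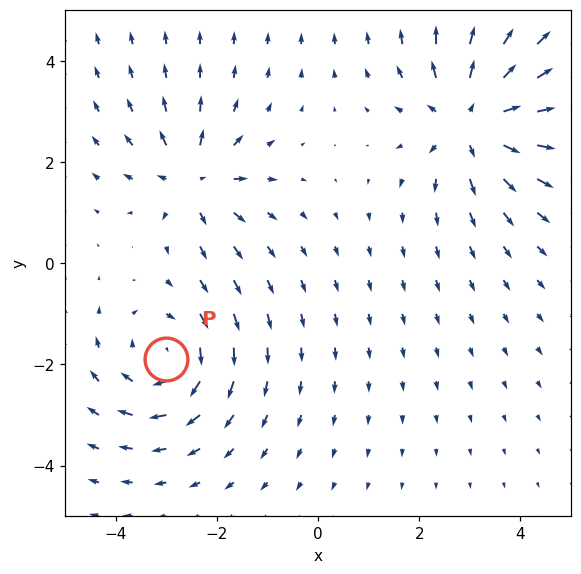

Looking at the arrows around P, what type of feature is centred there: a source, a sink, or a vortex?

vortex

At P (-3.0, -1.9) the arrows circulate clockwise. Divergence ≈0, curl about -4 — near-zero divergence with nonzero curl is a vortex.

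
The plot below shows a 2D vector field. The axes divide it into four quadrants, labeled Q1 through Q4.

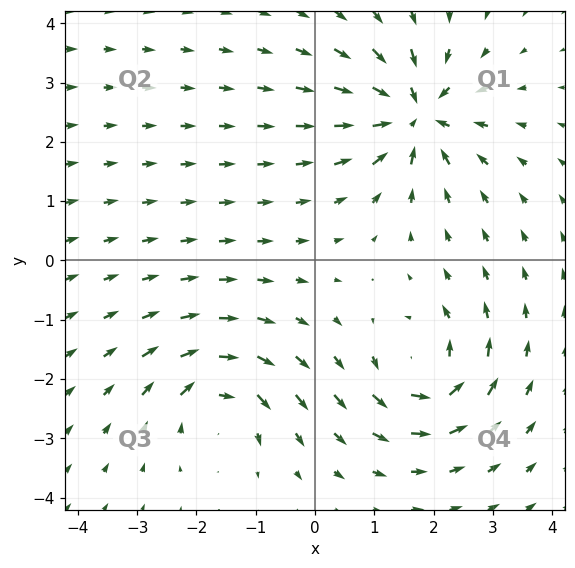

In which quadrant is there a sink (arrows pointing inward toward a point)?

Q1

The sink sits at approximately (1.7, 2.5), which lies in quadrant Q1. The divergence there is about -6, negative as expected for a sink.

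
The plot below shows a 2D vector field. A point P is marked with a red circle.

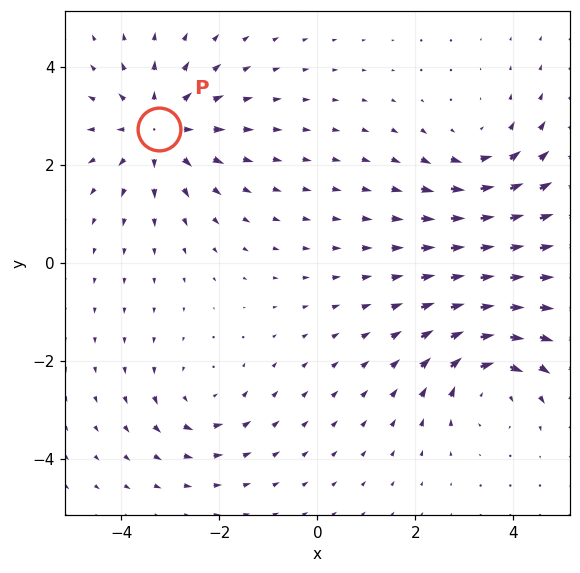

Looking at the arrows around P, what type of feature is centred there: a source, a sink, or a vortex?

At P (-3.2, 2.7) the arrows spread outward. Divergence about +4, curl ≈0 — positive divergence with near-zero curl is a source.

source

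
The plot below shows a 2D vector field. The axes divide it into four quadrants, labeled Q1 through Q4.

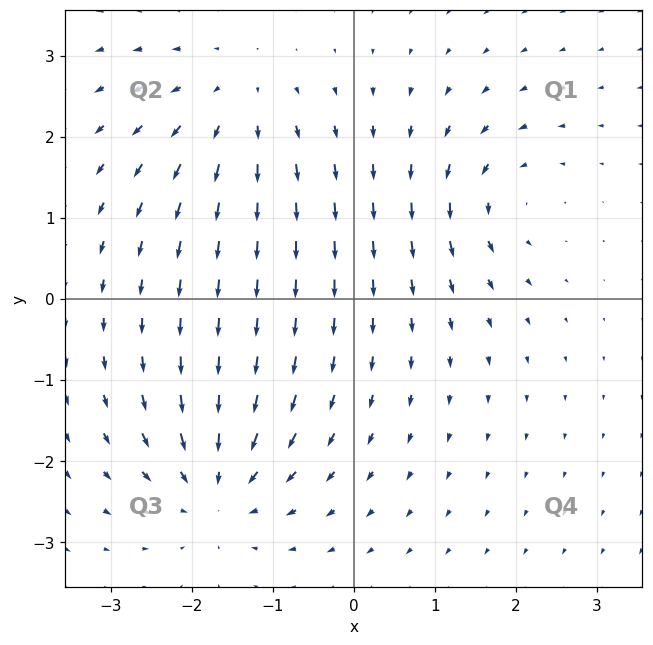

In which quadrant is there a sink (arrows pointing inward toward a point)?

Q3

The sink sits at approximately (-1.7, -2.3), which lies in quadrant Q3. The divergence there is about -6, negative as expected for a sink.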